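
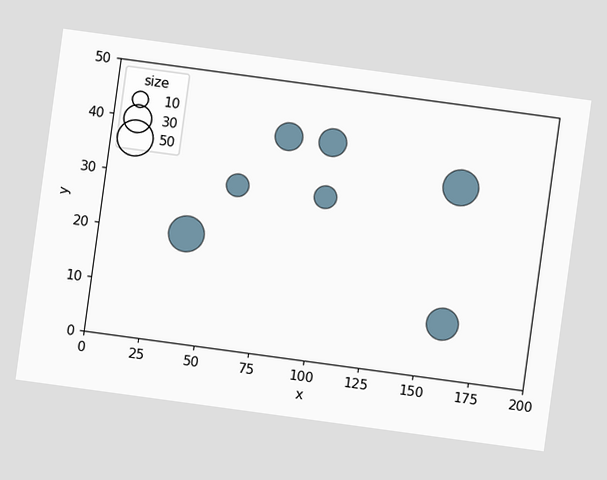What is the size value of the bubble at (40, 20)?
The chart is tilted about 8° clockwise. Matching the bubble at (40, 20) against the size legend gives 50.

50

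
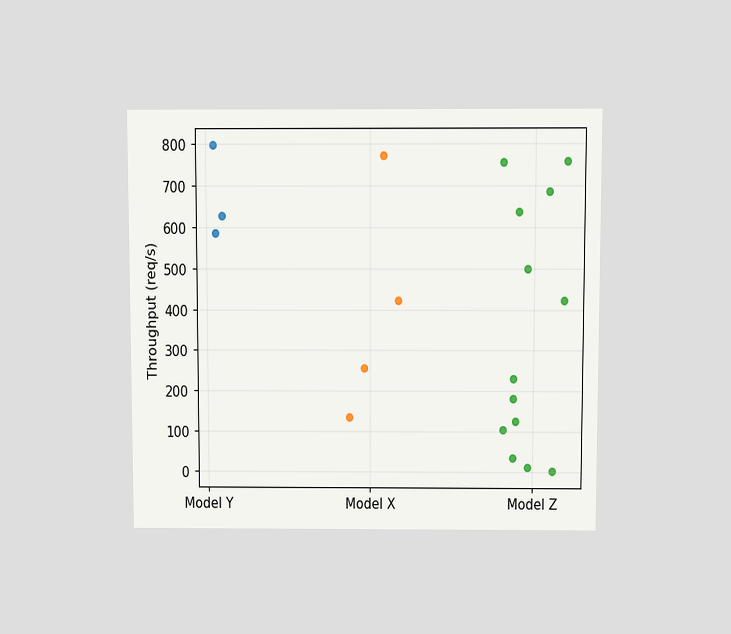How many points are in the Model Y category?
3

The chart is viewed slightly from above. Counting the markers in the Model Y column gives 3.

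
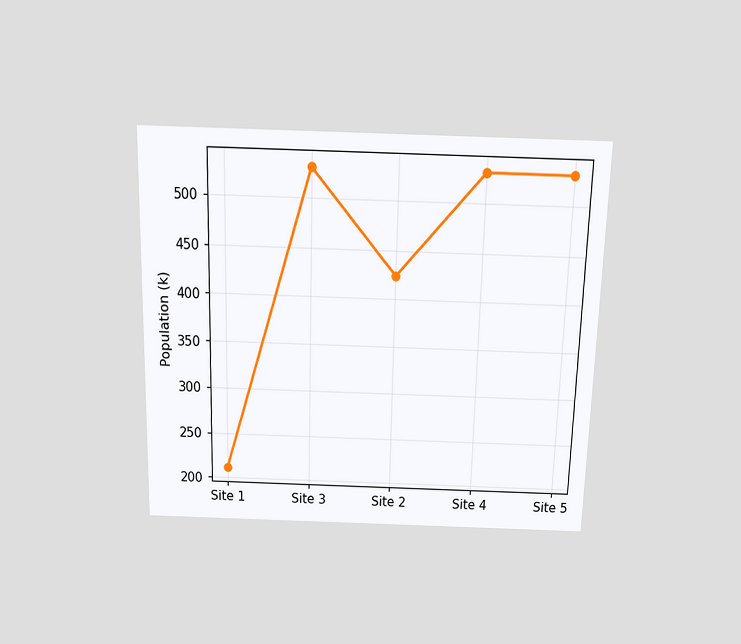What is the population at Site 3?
The chart is viewed slightly from above. At Site 3, the line is at 530k.

530k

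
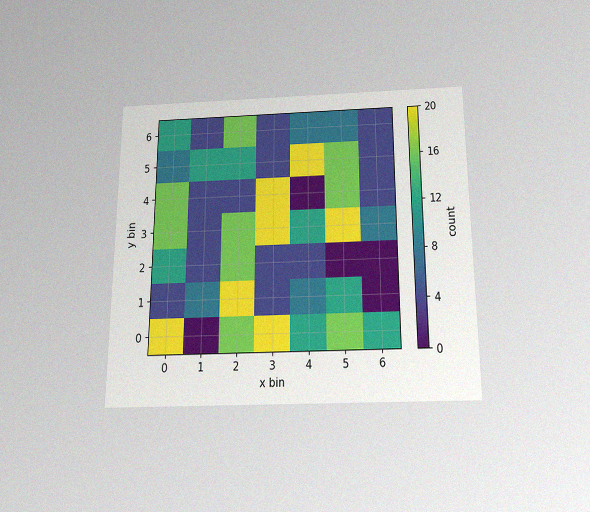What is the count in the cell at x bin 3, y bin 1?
4

The chart is viewed slightly from below, with some photo noise. Matching the cell (3, 1) against the colorbar gives 4.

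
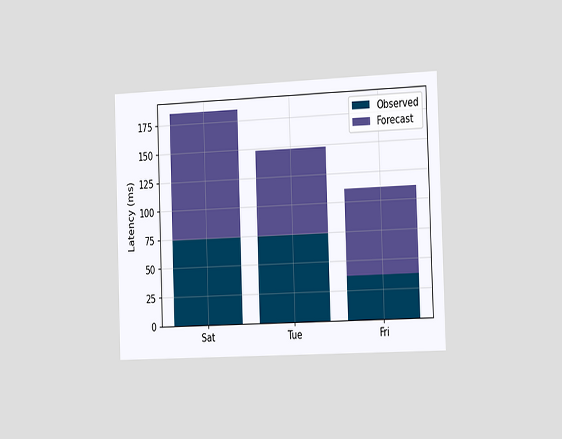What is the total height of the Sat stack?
185ms

The chart is viewed slightly from the right. The Sat stack's top reaches 185ms on the y-axis.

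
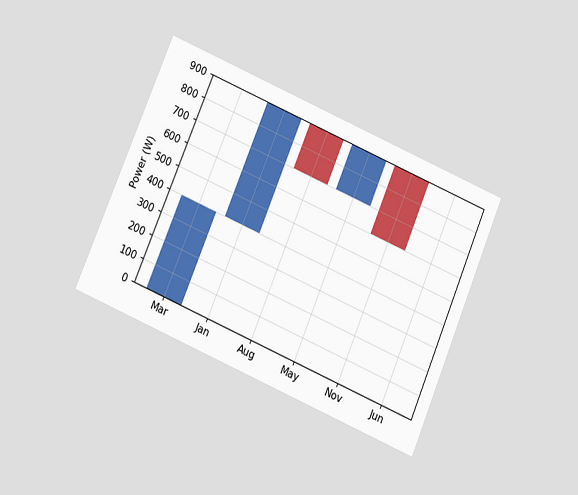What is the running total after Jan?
The chart is tilted about 23° clockwise and viewed slightly from below. After Jan the running total reaches 900W.

900W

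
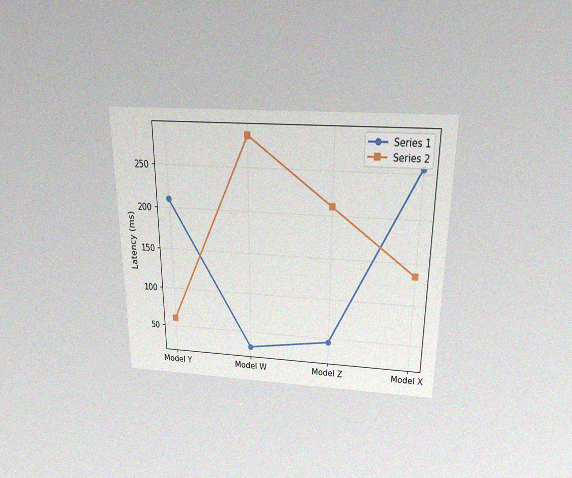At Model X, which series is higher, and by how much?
The chart is viewed slightly from above, with some photo noise. At Model X, Series 1 sits above the other line by 120ms.

Series 1, by 120ms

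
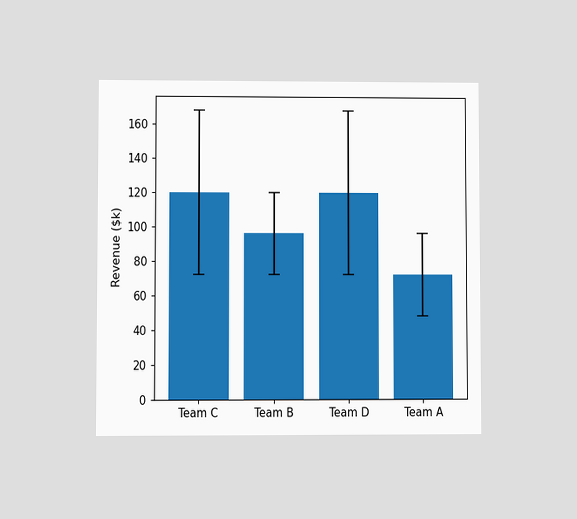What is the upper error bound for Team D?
The chart is viewed at a slight angle. The Team D bar's upper whisker reaches $168k.

$168k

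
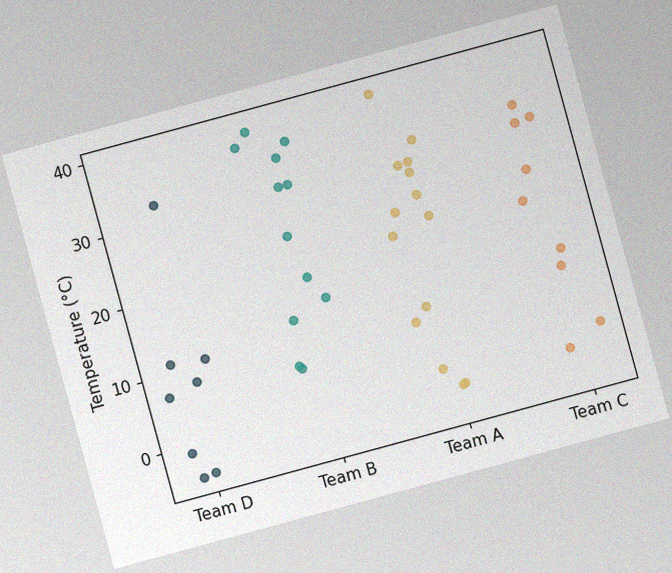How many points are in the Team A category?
The chart is tilted about 15° counter-clockwise, with some photo noise. Counting the markers in the Team A column gives 14.

14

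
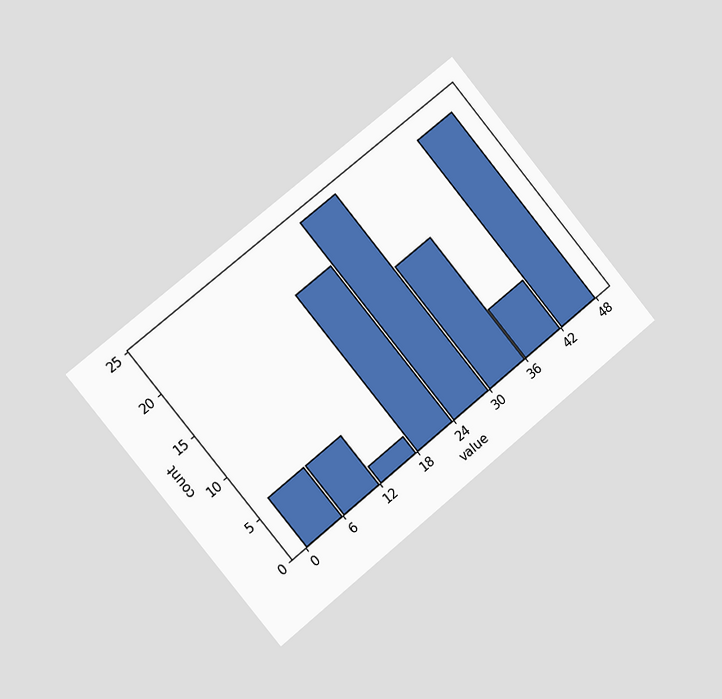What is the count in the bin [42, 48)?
The chart is tilted about 39° counter-clockwise and viewed slightly from the left. The [42, 48) bin has height 23.

23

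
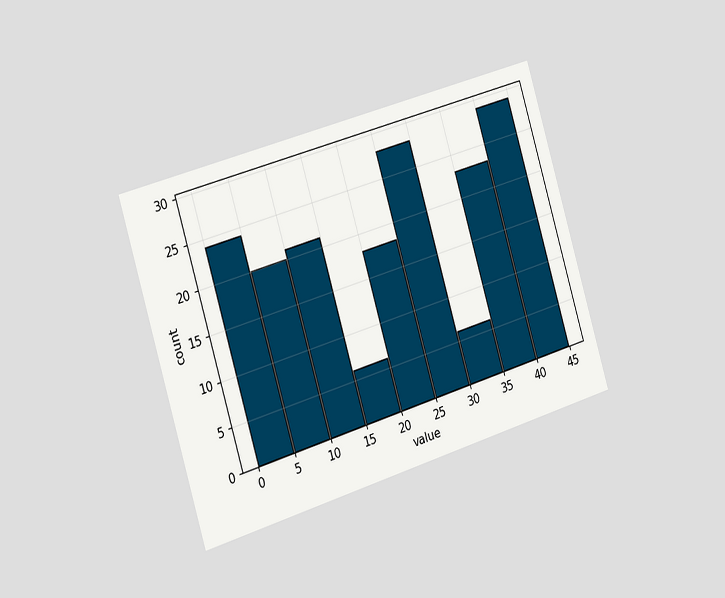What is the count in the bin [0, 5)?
The chart is tilted about 17° counter-clockwise and viewed slightly from the left. The [0, 5) bin has height 24.

24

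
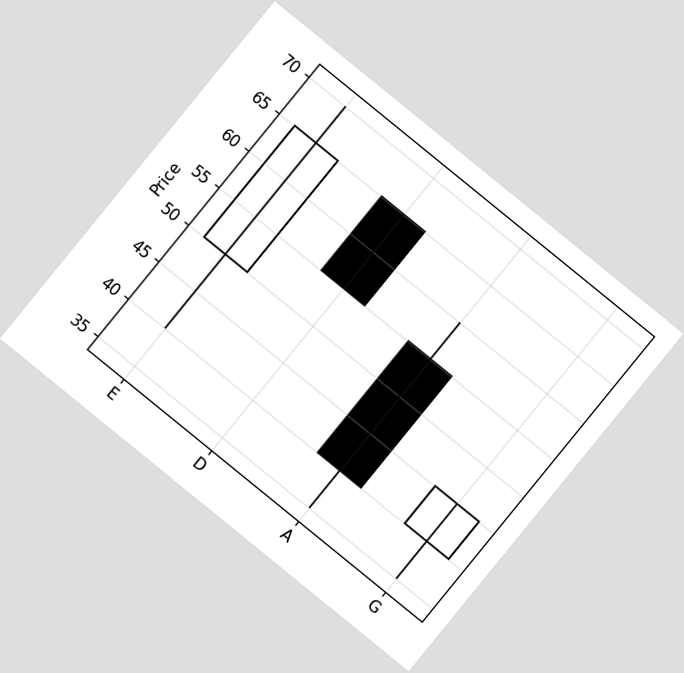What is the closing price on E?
65

The chart is tilted about 39° clockwise. The E candle closes at 65.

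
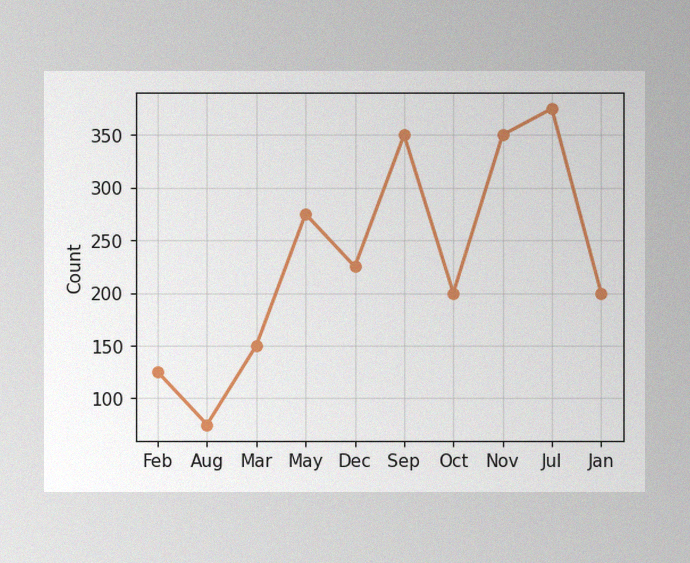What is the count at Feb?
125

The image has some photo noise and uneven lighting. At Feb, the line is at 125.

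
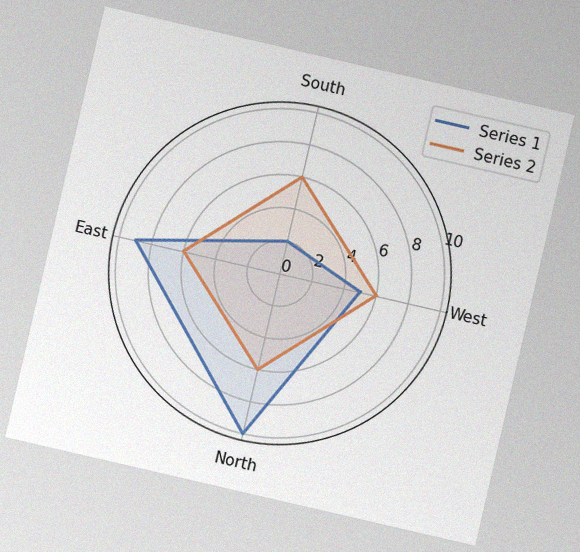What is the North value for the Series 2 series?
6

The chart is tilted about 13° clockwise, with some photo noise. On the North axis, Series 2 reaches 6.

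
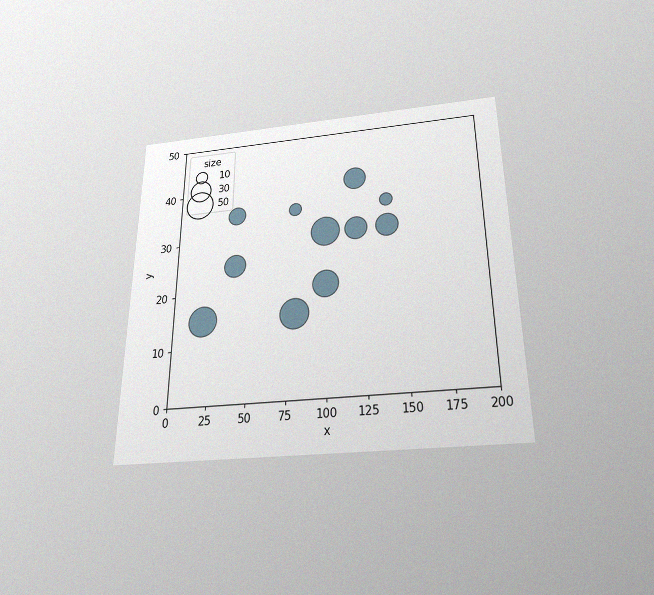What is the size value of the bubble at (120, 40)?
30

The chart is viewed slightly from below, with some photo noise. Matching the bubble at (120, 40) against the size legend gives 30.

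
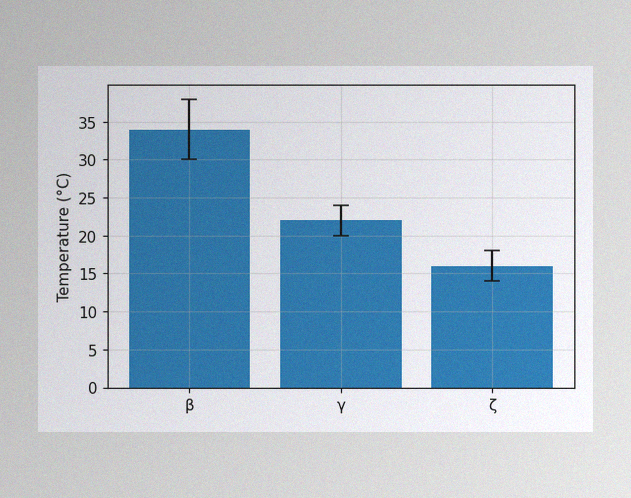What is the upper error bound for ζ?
The image has some photo noise and uneven lighting. The ζ bar's upper whisker reaches 18°C.

18°C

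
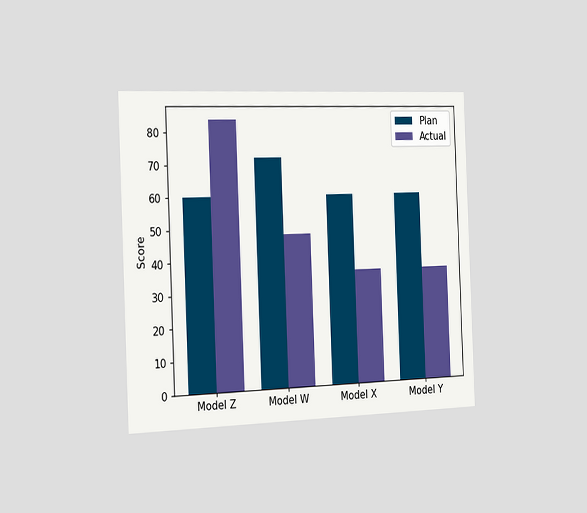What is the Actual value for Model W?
48

The chart is tilted about 2° counter-clockwise and viewed slightly from the left. The Actual bar at Model W reaches 48 on the y-axis.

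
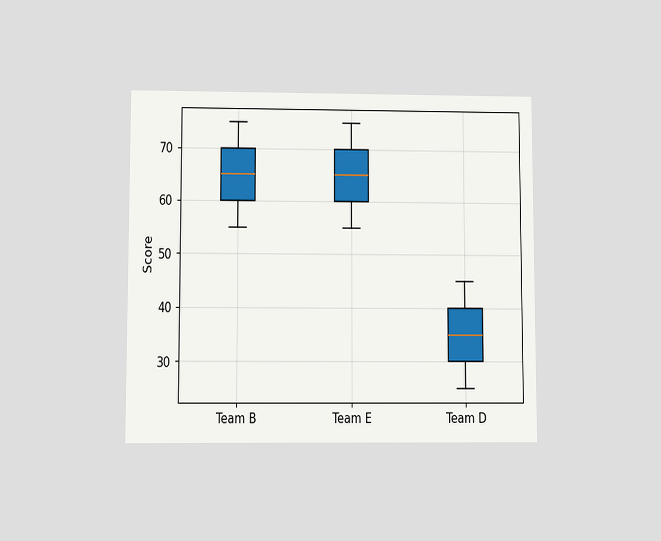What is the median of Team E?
The chart is viewed at a slight angle. The median line in the Team E box sits at 65.

65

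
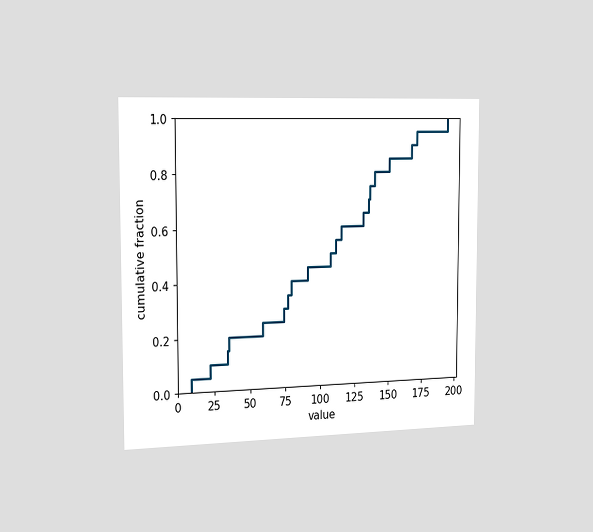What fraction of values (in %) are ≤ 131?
65%

The chart is viewed slightly from the left. At x=131 the ECDF step is at 65%.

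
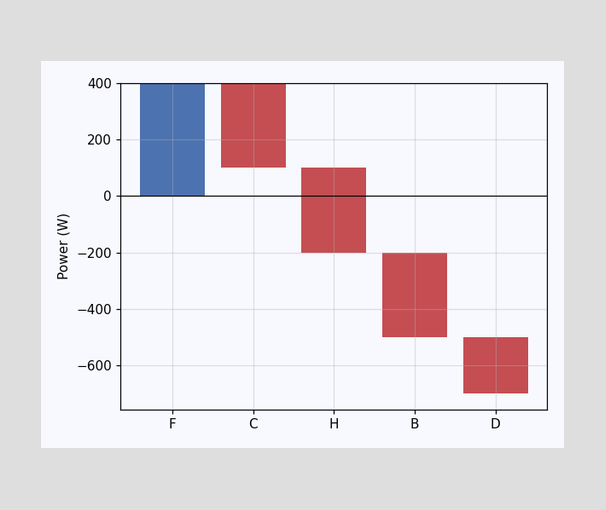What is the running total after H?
After H the running total reaches -200W.

-200W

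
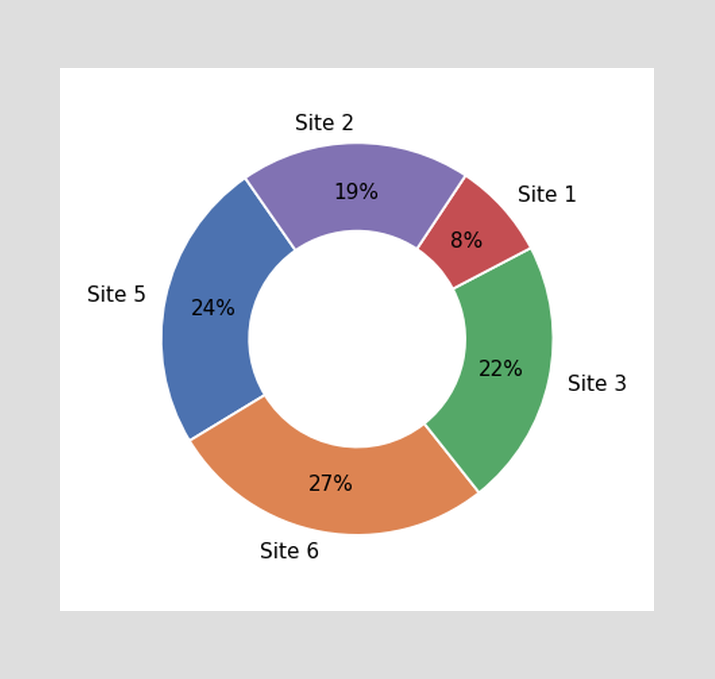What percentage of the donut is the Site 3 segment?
The Site 3 segment takes up 22% of the ring.

22%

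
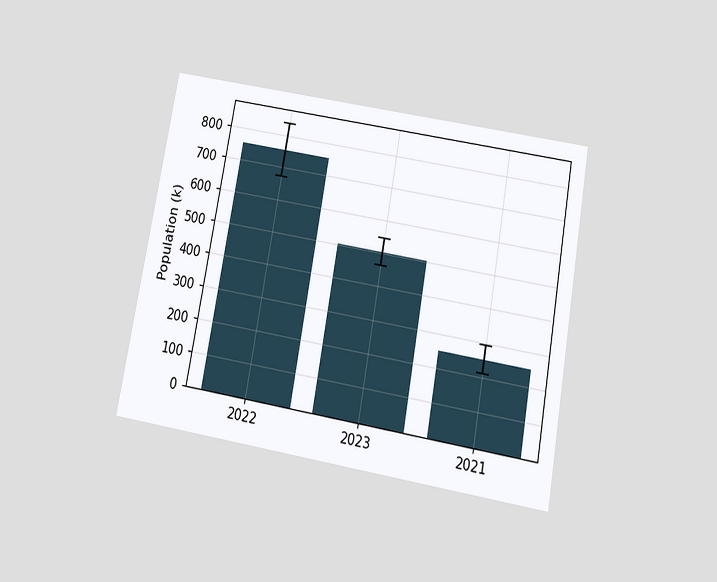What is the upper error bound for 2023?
The chart is tilted about 10° clockwise and viewed slightly from below. The 2023 bar's upper whisker reaches 546k.

546k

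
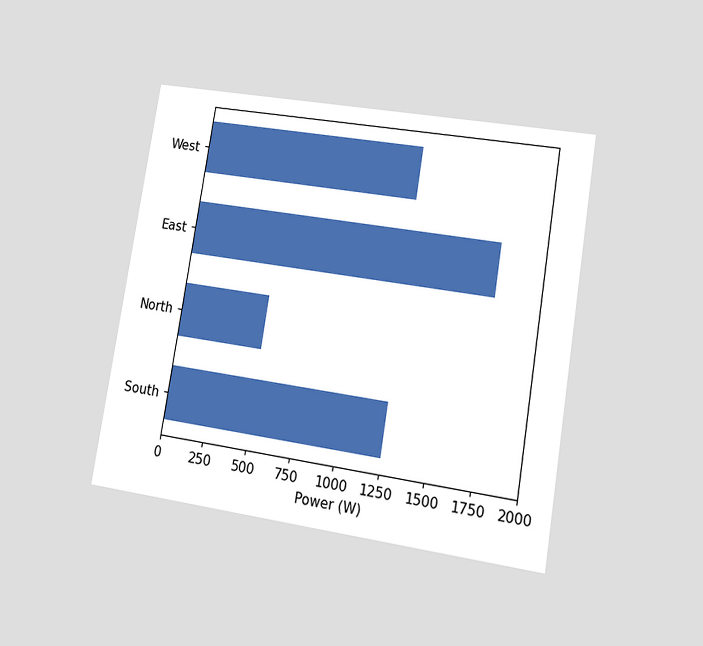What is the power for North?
500W

The chart is tilted about 9° clockwise and viewed at a slight angle. Reading along the chart's x-axis, the North bar reaches 500W.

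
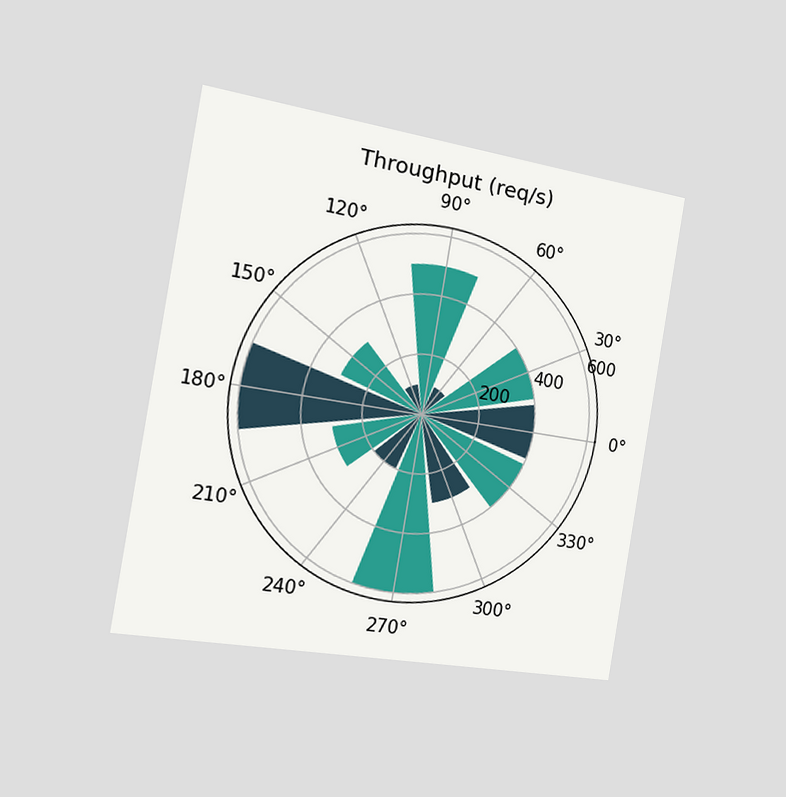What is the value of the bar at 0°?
400req/s

The chart is tilted about 10° clockwise and viewed slightly from the left. The bar at 0° reaches 400req/s on the radial axis.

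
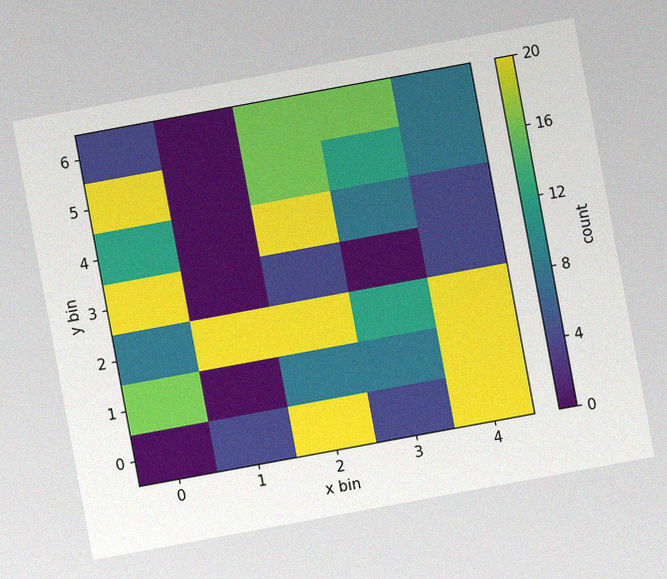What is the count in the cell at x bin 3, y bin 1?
8

The chart is tilted about 10° counter-clockwise, with some photo noise. Matching the cell (3, 1) against the colorbar gives 8.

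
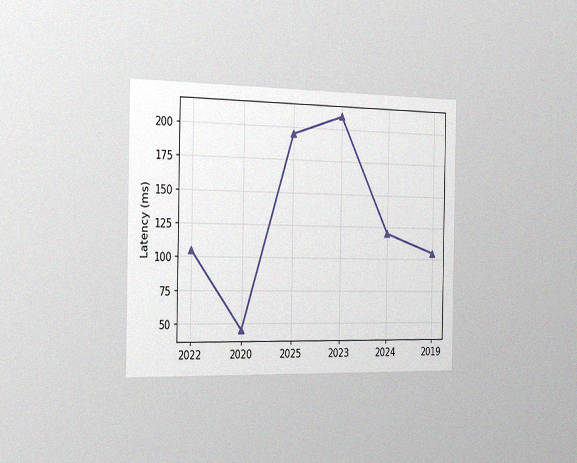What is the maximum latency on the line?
The chart is viewed slightly from the left, with some photo noise. The highest point is at 2023, and reading across to the y-axis gives 210ms.

210ms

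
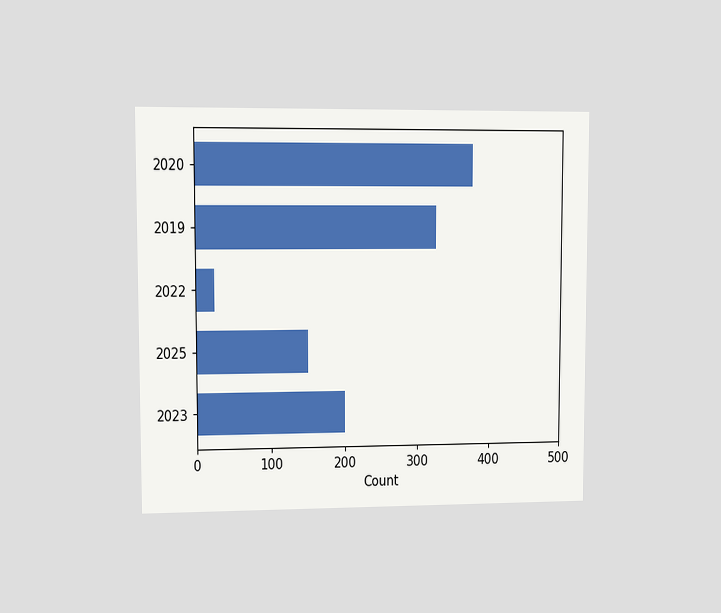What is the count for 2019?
The chart is viewed at a slight angle. Reading along the chart's x-axis, the 2019 bar reaches 325.

325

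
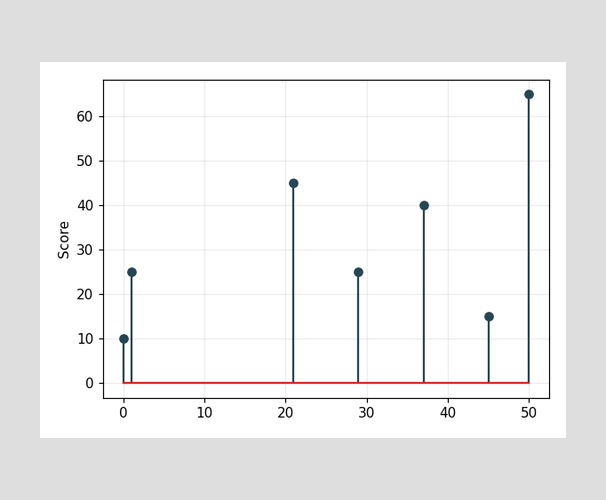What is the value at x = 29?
25

The stem at x=29 reaches 25.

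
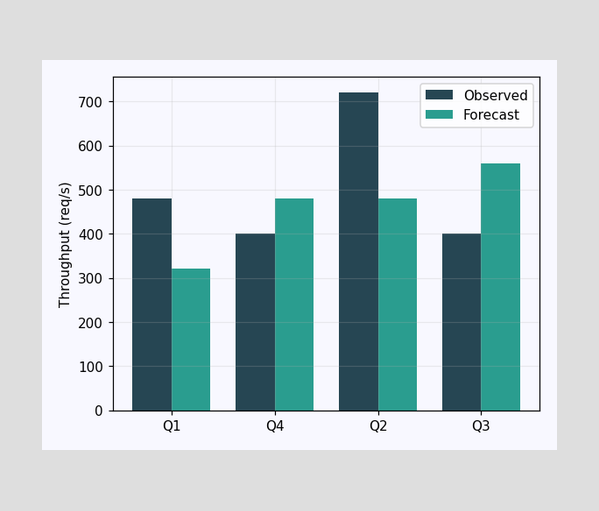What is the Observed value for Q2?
720req/s

The Observed bar at Q2 reaches 720req/s on the y-axis.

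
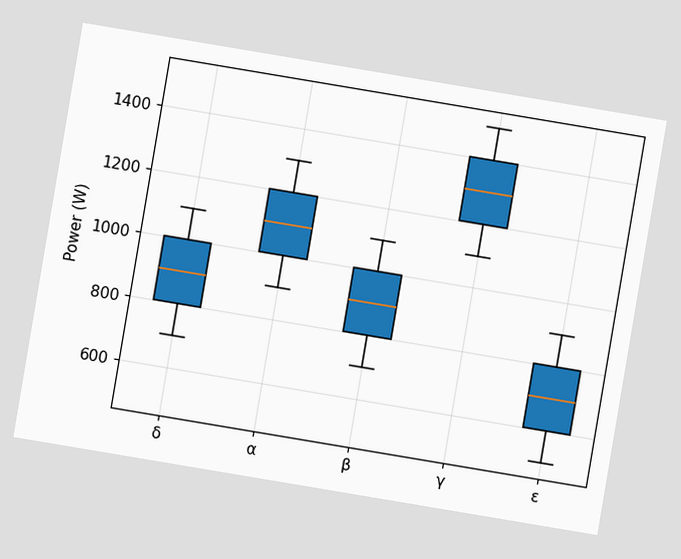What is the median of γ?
The chart is tilted about 10° clockwise. The median line in the γ box sits at 1300W.

1300W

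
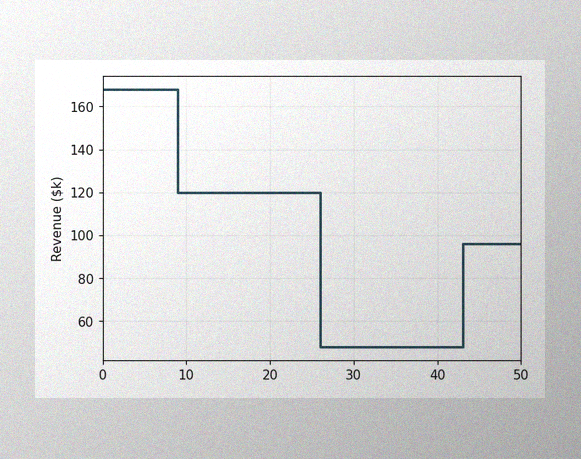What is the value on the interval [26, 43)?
The image has some photo noise and uneven lighting. On [26, 43) the step sits at $48k.

$48k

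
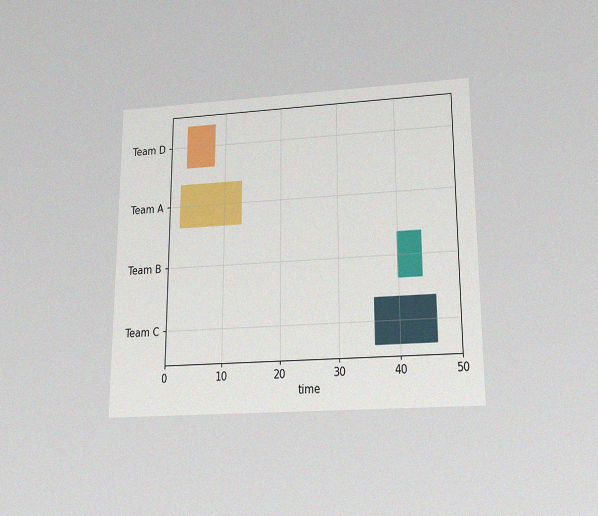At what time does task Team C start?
36

The chart is viewed slightly from below, with some photo noise. The Team C bar begins at t=36.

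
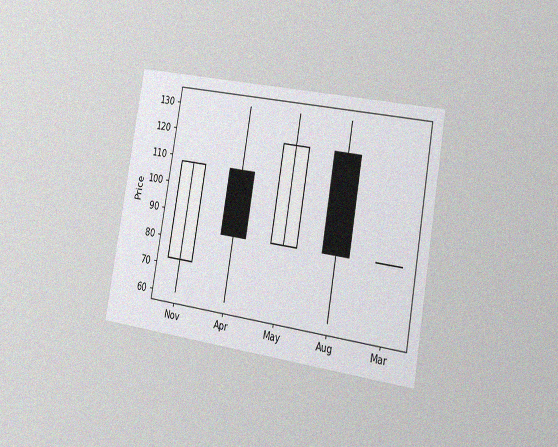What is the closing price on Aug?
84

The chart is tilted about 10° clockwise and viewed slightly from the right, with some photo noise. The Aug candle closes at 84.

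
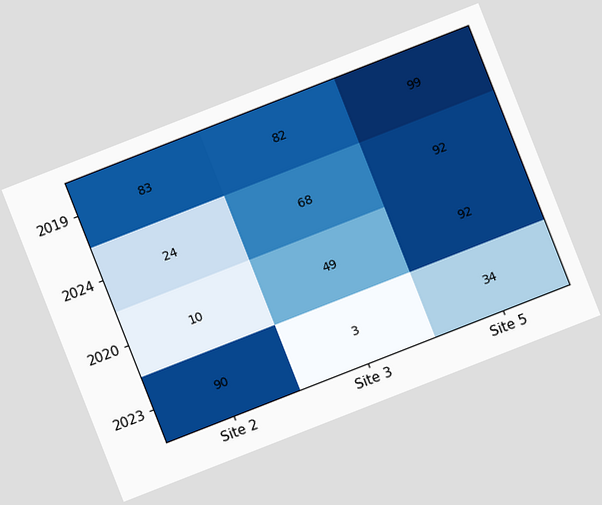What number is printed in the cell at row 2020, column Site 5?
The chart is tilted about 21° counter-clockwise. The (2020, Site 5) cell reads 92.

92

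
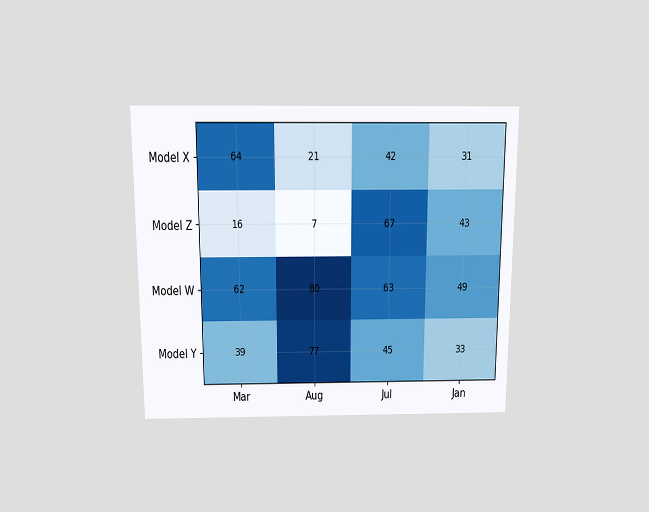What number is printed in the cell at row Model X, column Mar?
64

The chart is viewed slightly from above. The (Model X, Mar) cell reads 64.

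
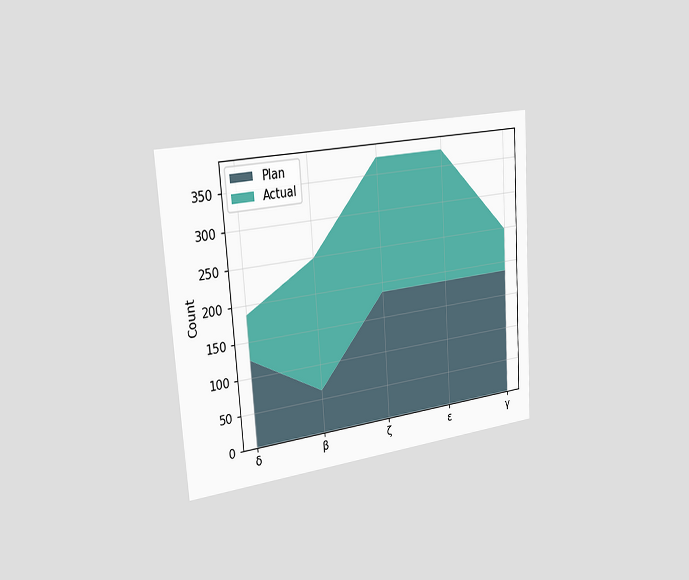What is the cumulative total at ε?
The chart is tilted about 4° counter-clockwise and viewed slightly from the left. The stacked total at ε reaches 372.

372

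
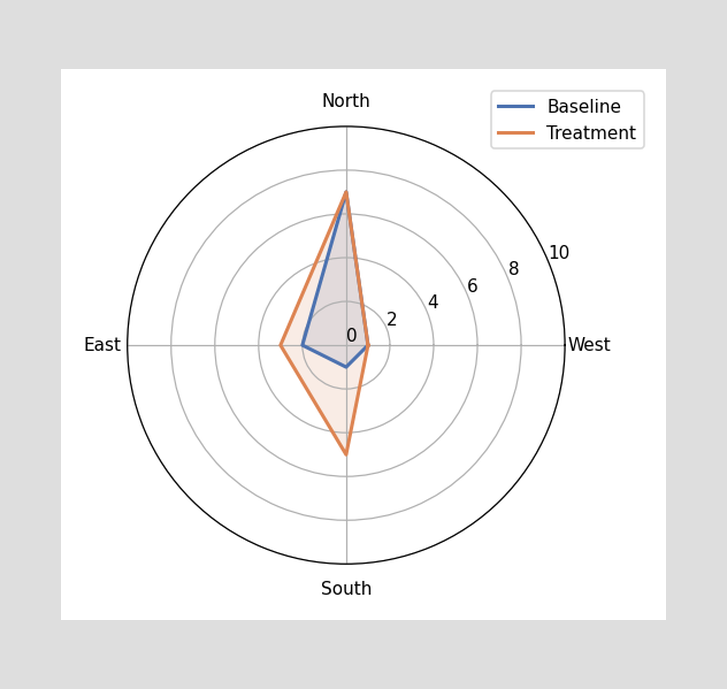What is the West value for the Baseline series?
On the West axis, Baseline reaches 1.

1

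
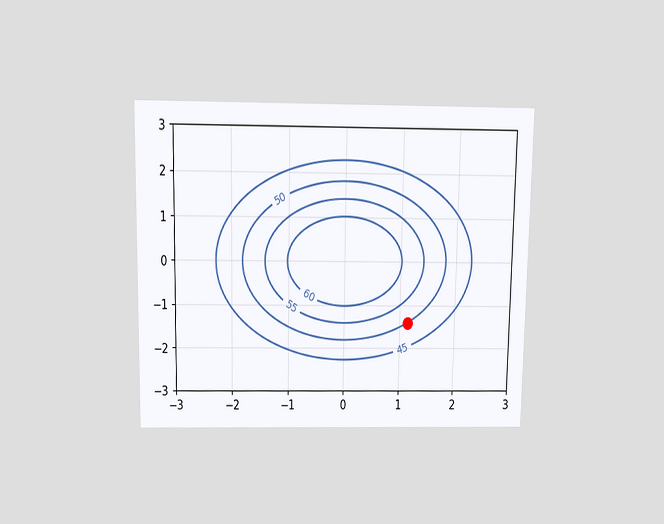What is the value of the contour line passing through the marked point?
The chart is viewed slightly from above. The marked point sits on the contour labelled 50.

50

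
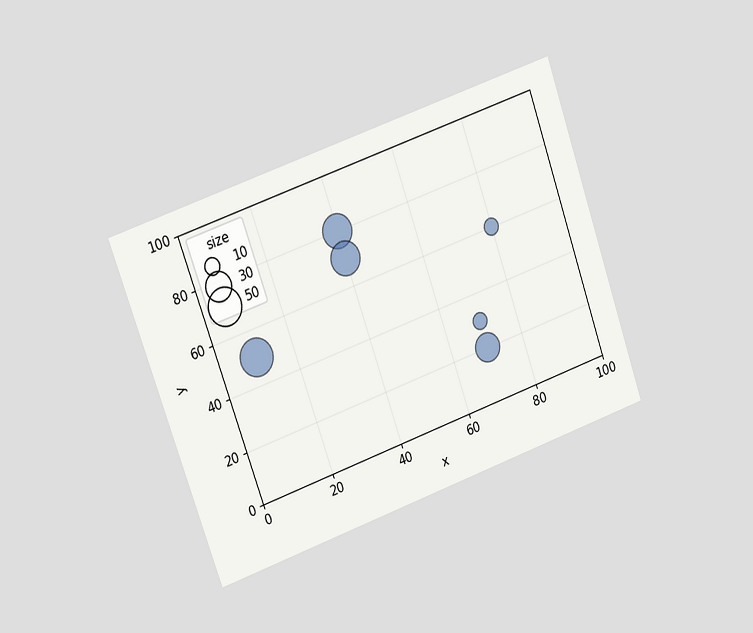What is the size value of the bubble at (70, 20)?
The chart is tilted about 20° counter-clockwise and viewed at a slight angle. Matching the bubble at (70, 20) against the size legend gives 30.

30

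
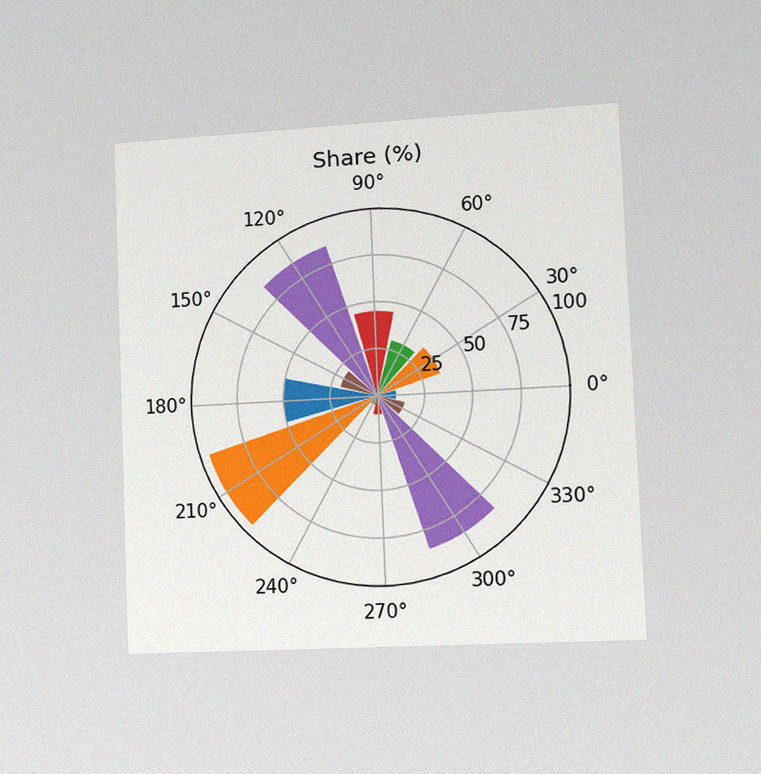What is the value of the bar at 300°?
85%

The chart is tilted about 2° counter-clockwise and viewed slightly from the right, with some photo noise. The bar at 300° reaches 85% on the radial axis.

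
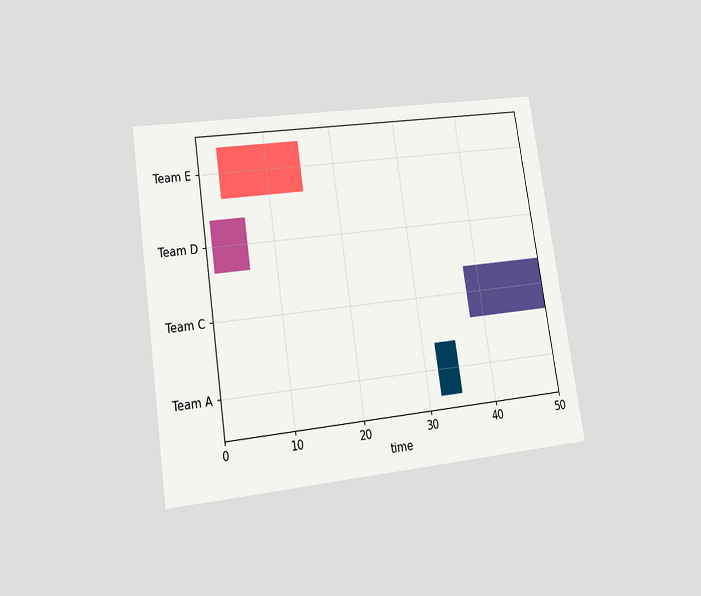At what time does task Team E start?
3

The chart is tilted about 8° counter-clockwise and viewed at a slight angle. The Team E bar begins at t=3.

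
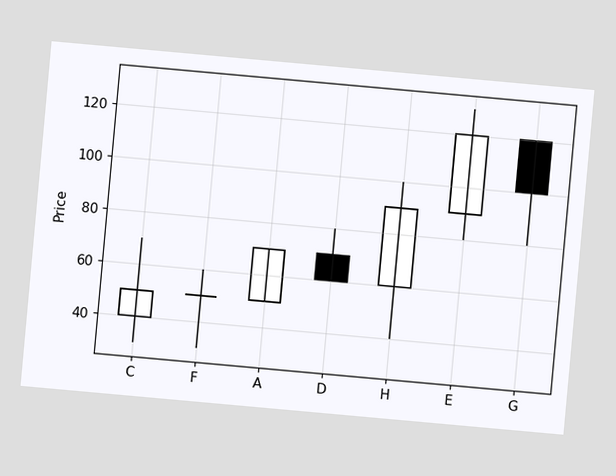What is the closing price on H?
The chart is tilted about 5° clockwise. The H candle closes at 90.

90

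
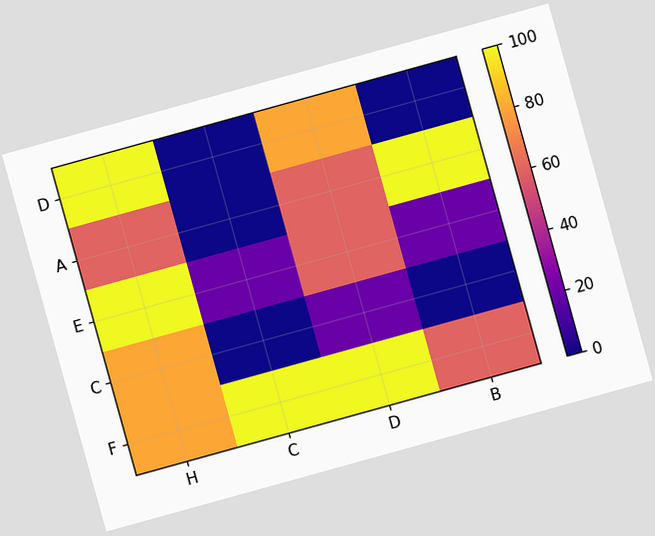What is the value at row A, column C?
The chart is tilted about 15° counter-clockwise. Matching cell (A, C) against the colorbar gives 0.

0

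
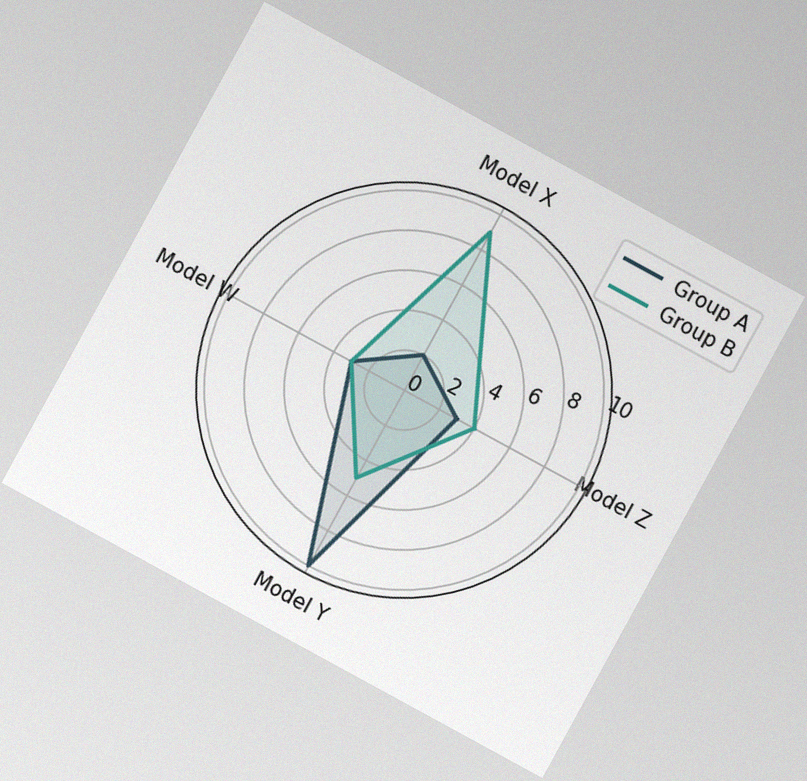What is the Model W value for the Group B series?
3

The chart is tilted about 29° clockwise, with some photo noise. On the Model W axis, Group B reaches 3.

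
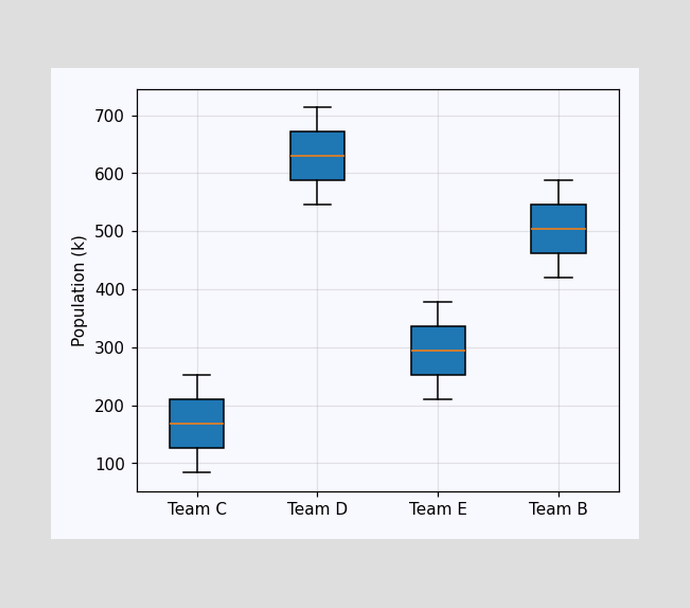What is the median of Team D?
The median line in the Team D box sits at 630k.

630k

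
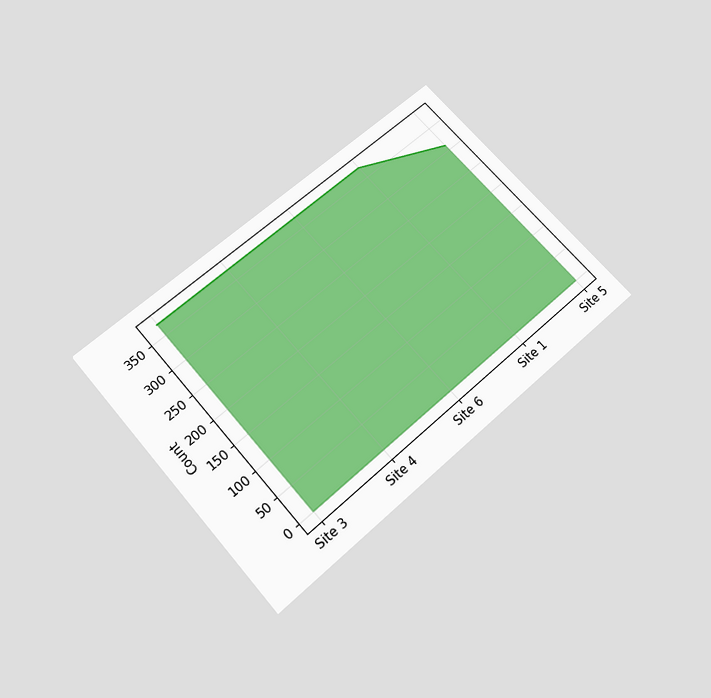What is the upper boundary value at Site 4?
The chart is tilted about 41° counter-clockwise and viewed slightly from below. At Site 4 the upper boundary is at 372.

372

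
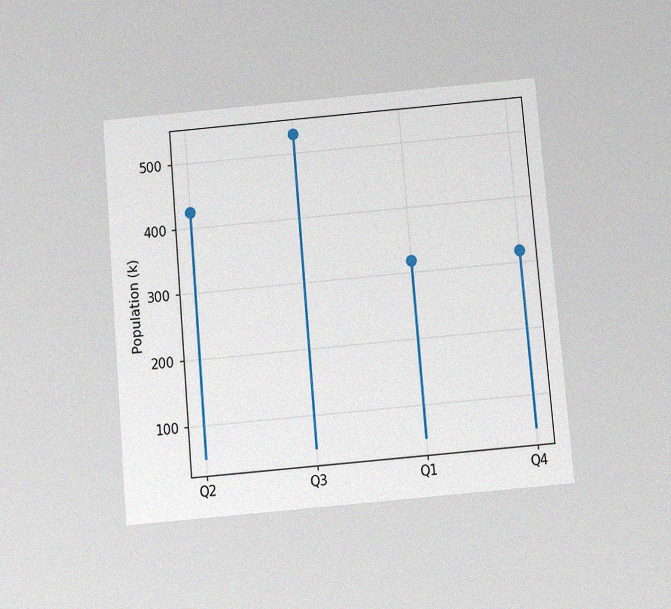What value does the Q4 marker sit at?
The chart is tilted about 5° counter-clockwise and viewed slightly from below, with some photo noise. The Q4 marker sits at 318k.

318k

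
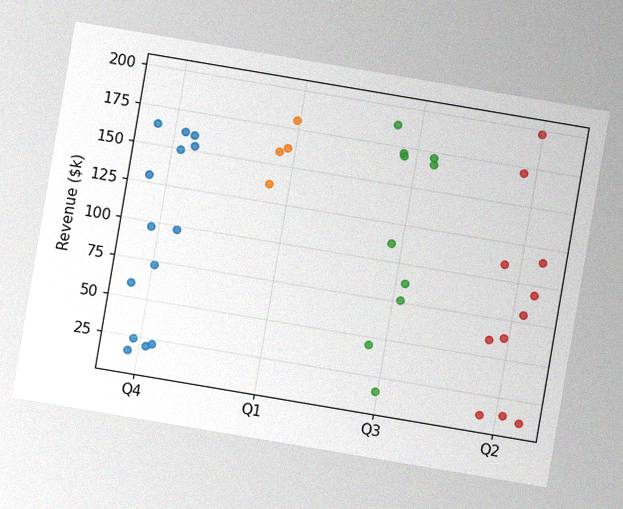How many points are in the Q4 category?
14

The chart is tilted about 10° clockwise, with some photo noise. Counting the markers in the Q4 column gives 14.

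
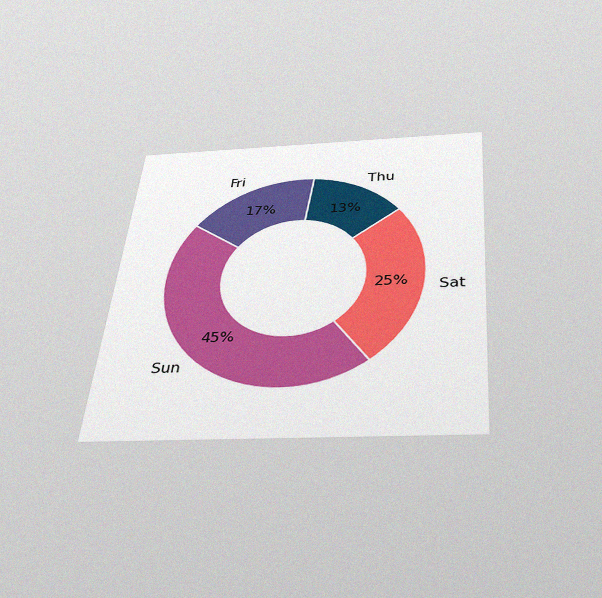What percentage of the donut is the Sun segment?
The chart is tilted about 5° clockwise and viewed slightly from below, with some photo noise. The Sun segment takes up 45% of the ring.

45%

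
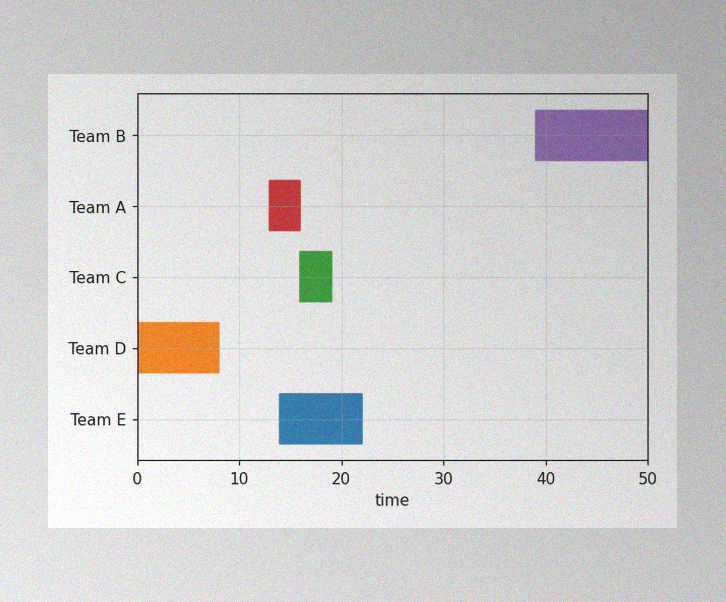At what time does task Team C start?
The image has some photo noise and uneven lighting. The Team C bar begins at t=16.

16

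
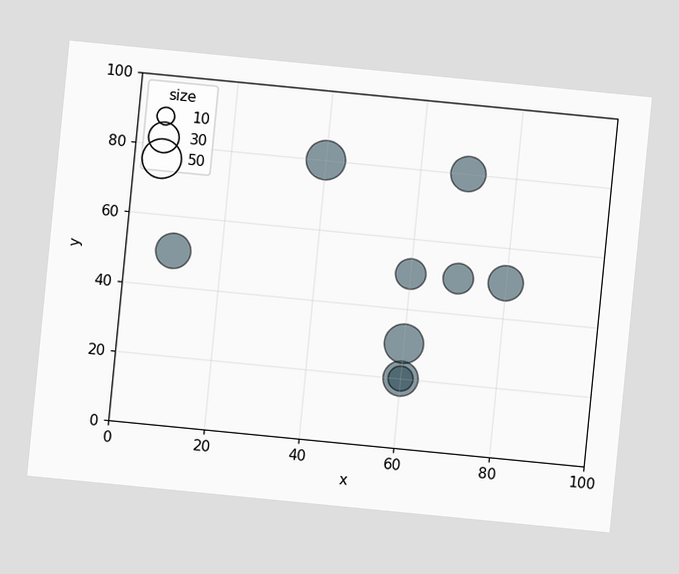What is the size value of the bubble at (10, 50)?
40

The chart is tilted about 6° clockwise. Matching the bubble at (10, 50) against the size legend gives 40.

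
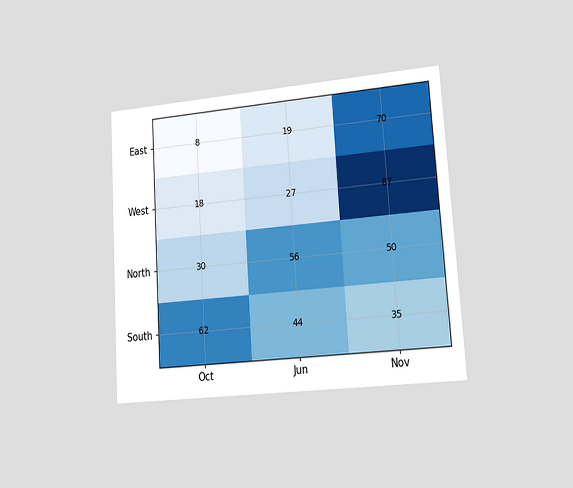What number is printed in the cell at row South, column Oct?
62

The chart is tilted about 4° counter-clockwise and viewed at a slight angle. The (South, Oct) cell reads 62.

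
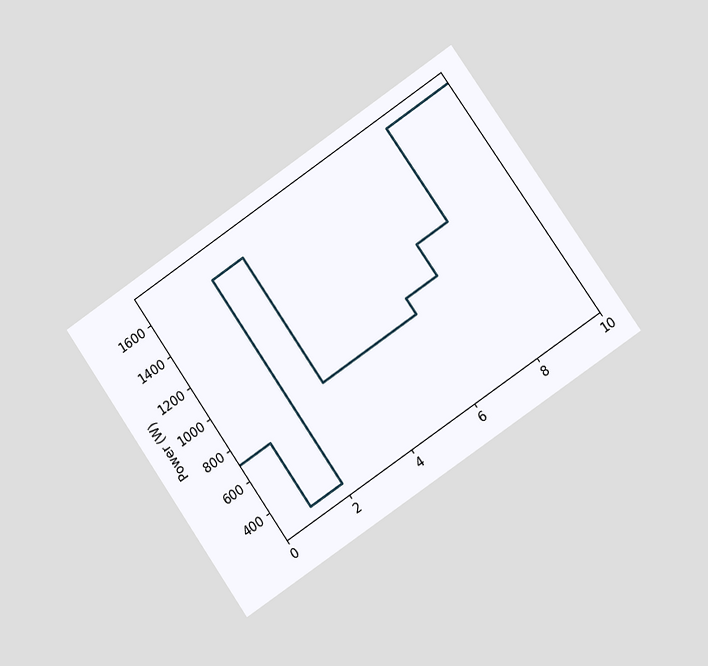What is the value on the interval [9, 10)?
The chart is tilted about 34° counter-clockwise and viewed at a slight angle. On [9, 10) the step sits at 1700W.

1700W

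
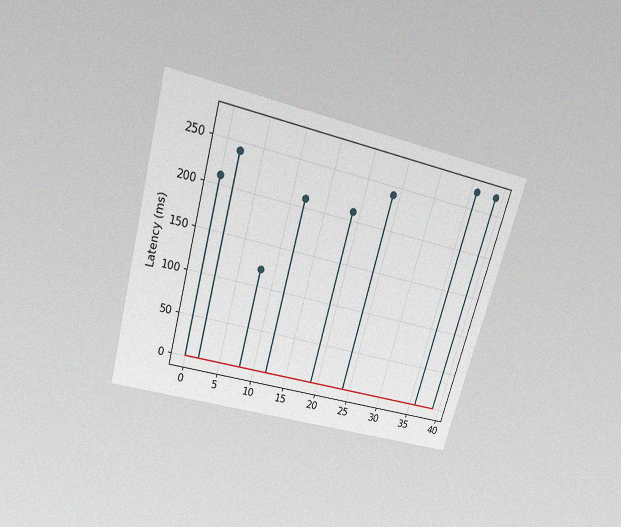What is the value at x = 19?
210ms

The chart is tilted about 15° clockwise and viewed slightly from above, with some photo noise. The stem at x=19 reaches 210ms.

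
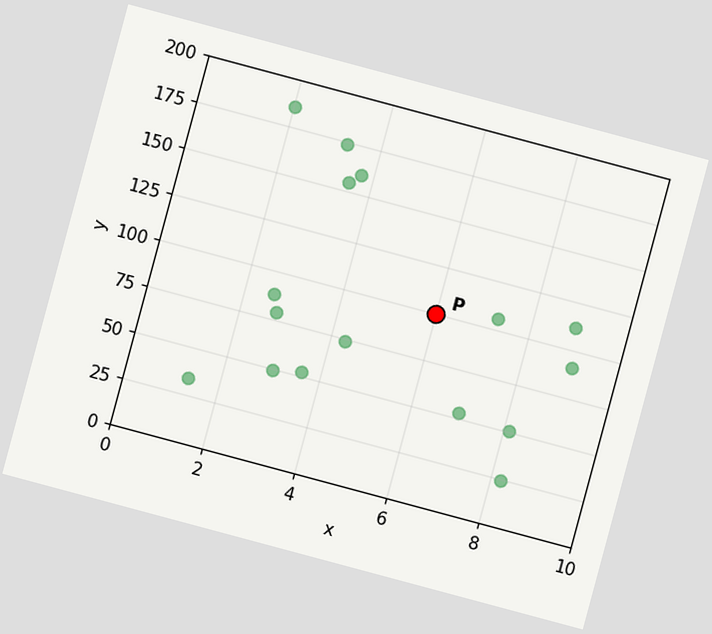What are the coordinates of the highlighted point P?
The chart is tilted about 15° clockwise. Following the gridlines from P to each axis, P sits at (6, 100).

(6, 100)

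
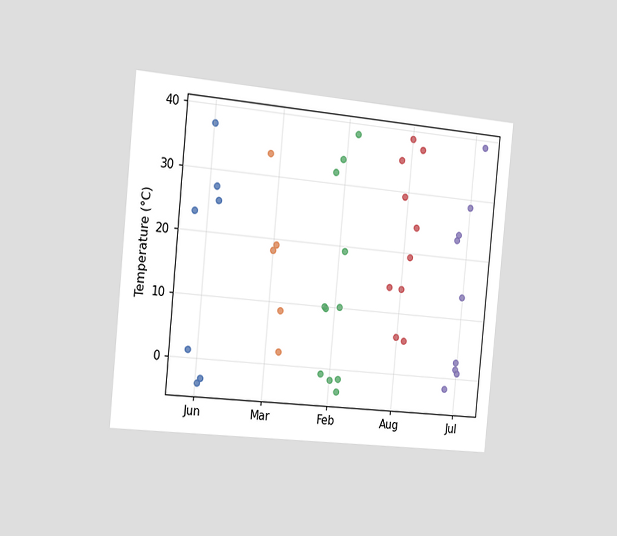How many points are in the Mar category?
The chart is tilted about 5° clockwise and viewed slightly from the left. Counting the markers in the Mar column gives 5.

5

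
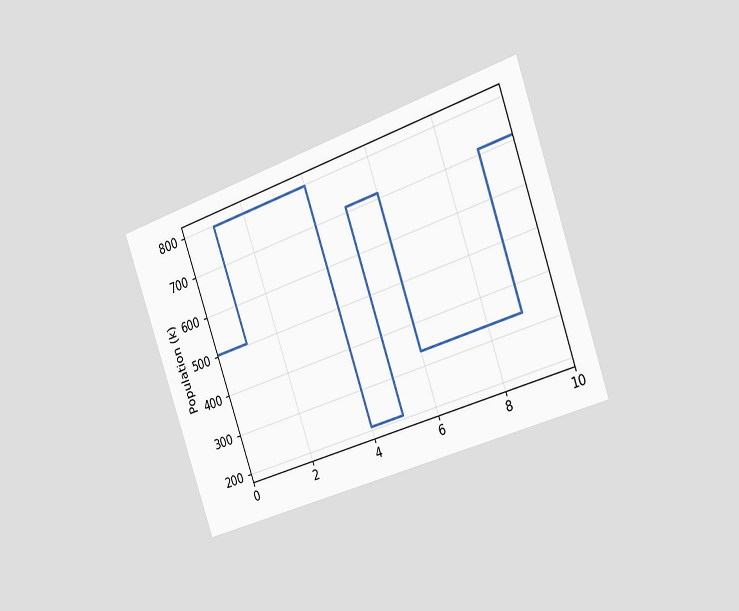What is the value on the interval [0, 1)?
The chart is tilted about 19° counter-clockwise and viewed slightly from the right. On [0, 1) the step sits at 504k.

504k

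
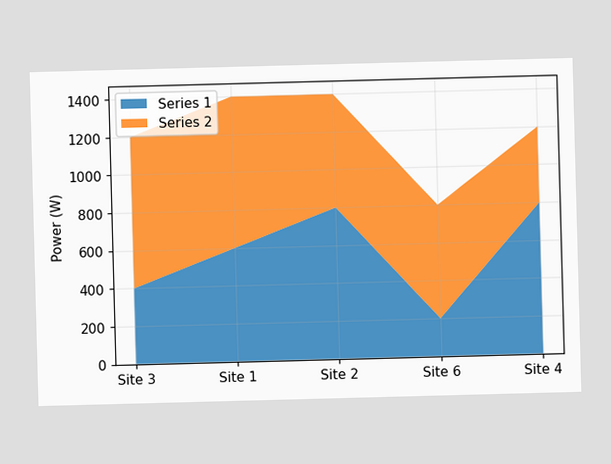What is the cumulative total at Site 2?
1400W

The stacked total at Site 2 reaches 1400W.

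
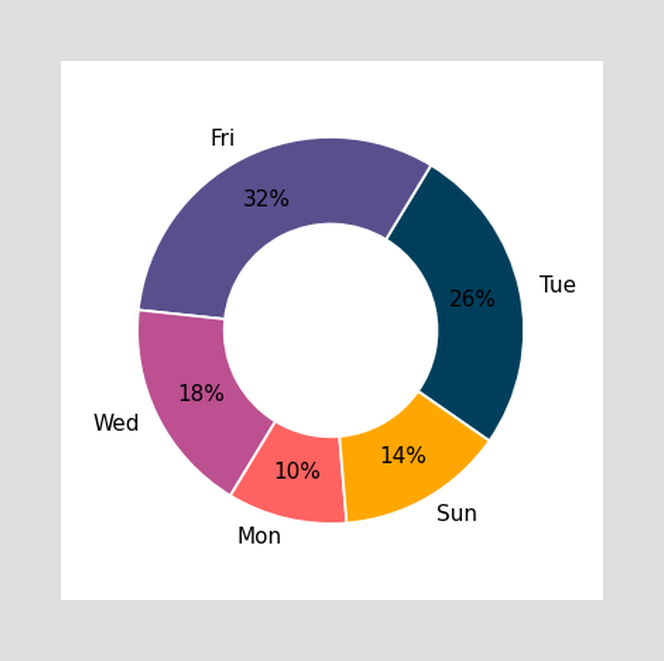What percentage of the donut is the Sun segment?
14%

The Sun segment takes up 14% of the ring.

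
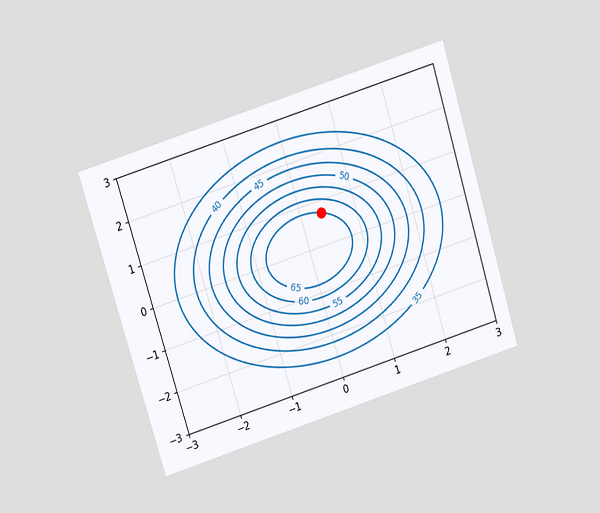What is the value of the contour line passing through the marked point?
The chart is tilted about 17° counter-clockwise and viewed at a slight angle. The marked point sits on the contour labelled 65.

65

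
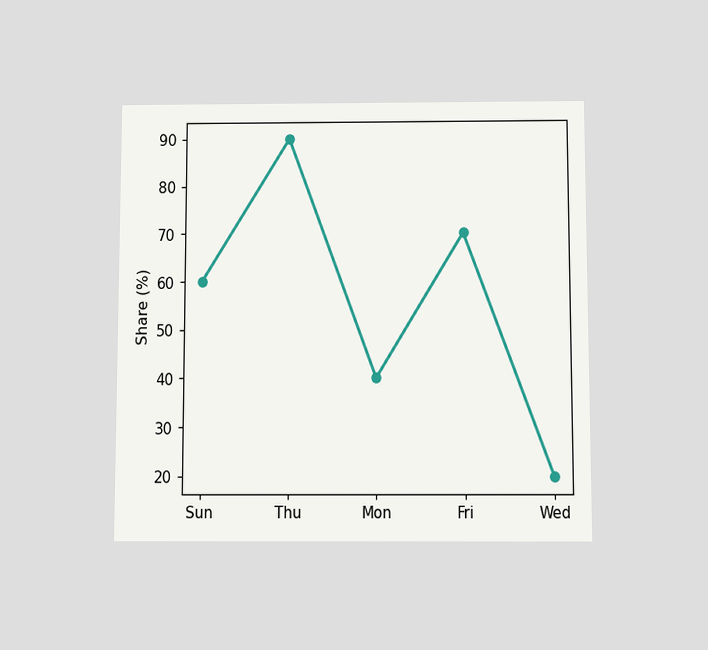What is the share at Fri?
The chart is viewed slightly from below. At Fri, the line is at 70%.

70%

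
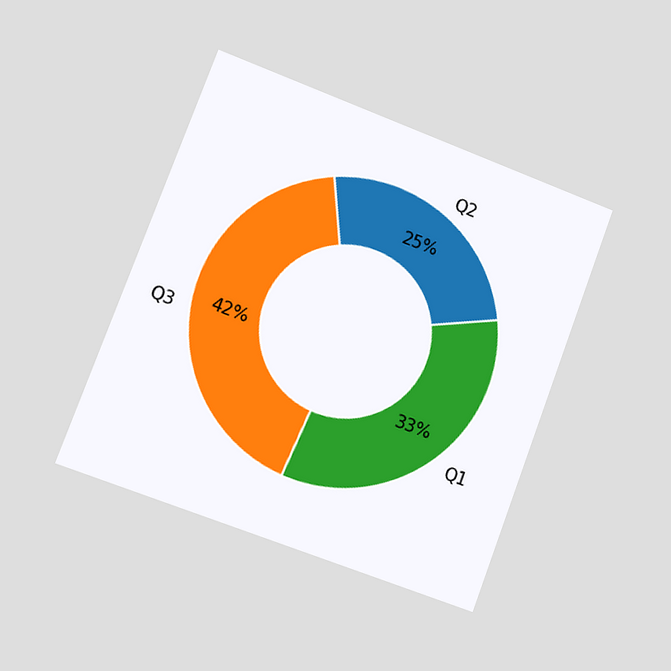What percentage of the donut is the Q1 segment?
The chart is tilted about 20° clockwise and viewed slightly from the left. The Q1 segment takes up 33% of the ring.

33%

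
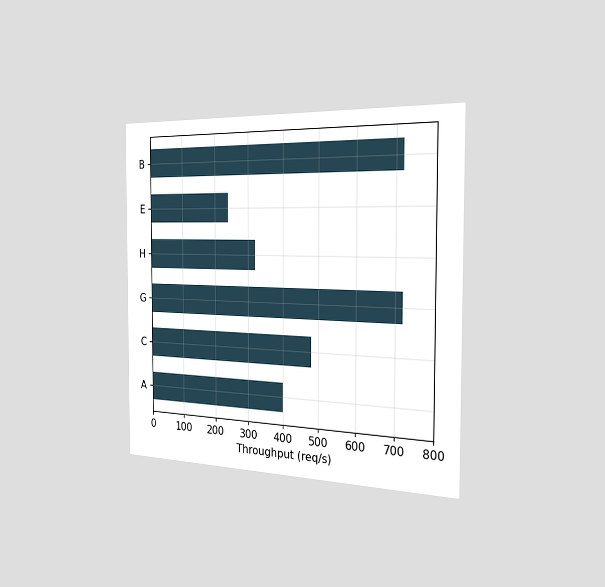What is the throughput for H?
The chart is viewed slightly from the right. Reading along the chart's x-axis, the H bar reaches 320req/s.

320req/s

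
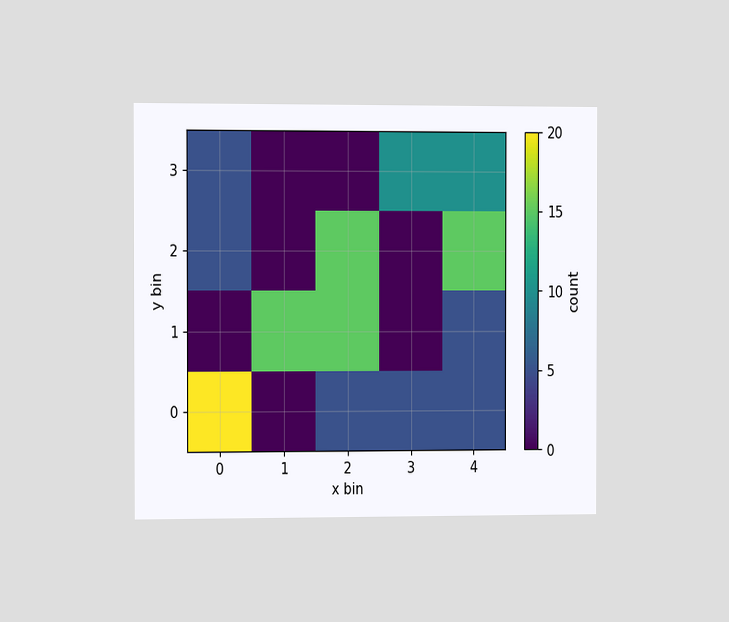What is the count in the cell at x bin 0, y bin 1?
The chart is viewed slightly from the left. Matching the cell (0, 1) against the colorbar gives 0.

0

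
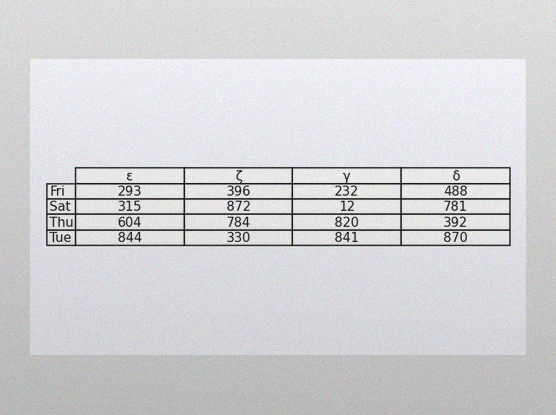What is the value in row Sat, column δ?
The image has some photo noise and uneven lighting. The (Sat, δ) cell reads 781.

781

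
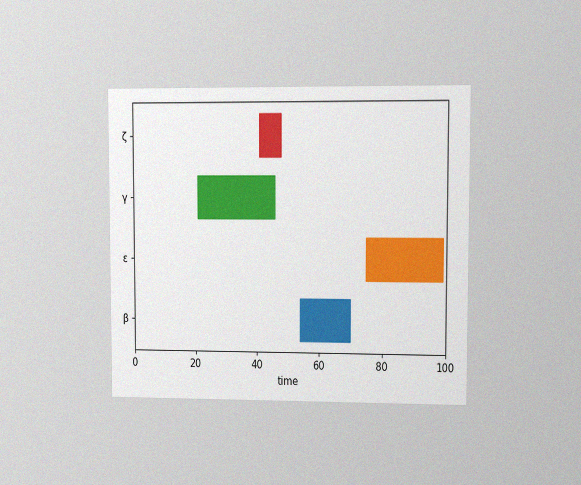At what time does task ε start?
The chart is viewed at a slight angle, with some photo noise. The ε bar begins at t=75.

75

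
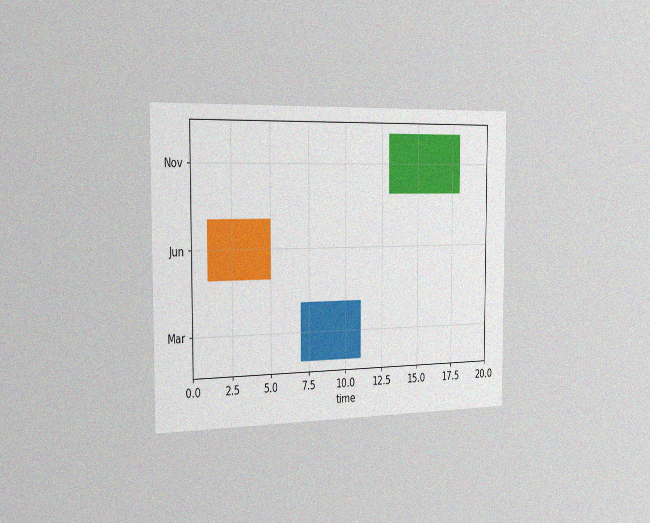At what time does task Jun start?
The chart is viewed slightly from the left, with some photo noise. The Jun bar begins at t=1.

1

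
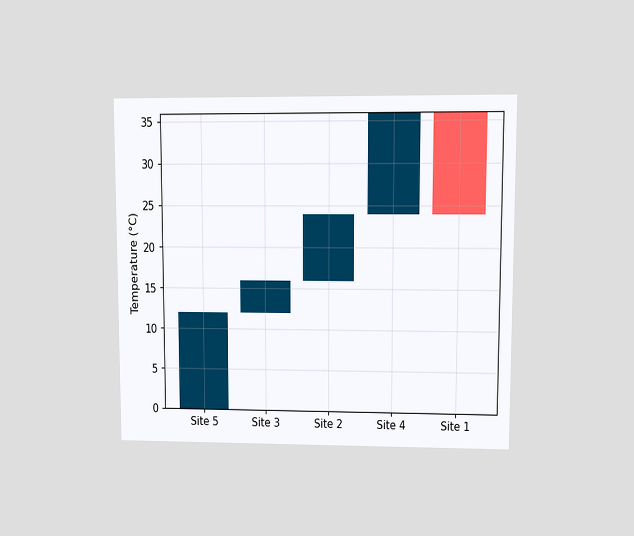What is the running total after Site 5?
12°C

The chart is viewed at a slight angle. After Site 5 the running total reaches 12°C.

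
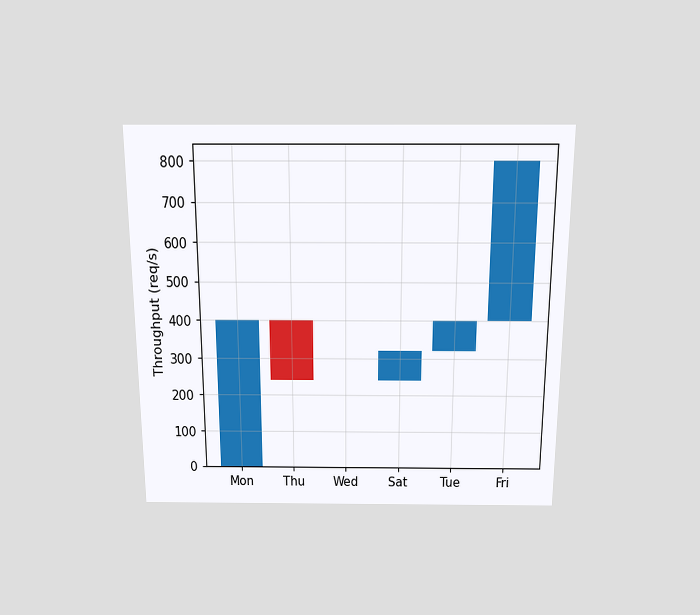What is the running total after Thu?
The chart is viewed slightly from above. After Thu the running total reaches 240req/s.

240req/s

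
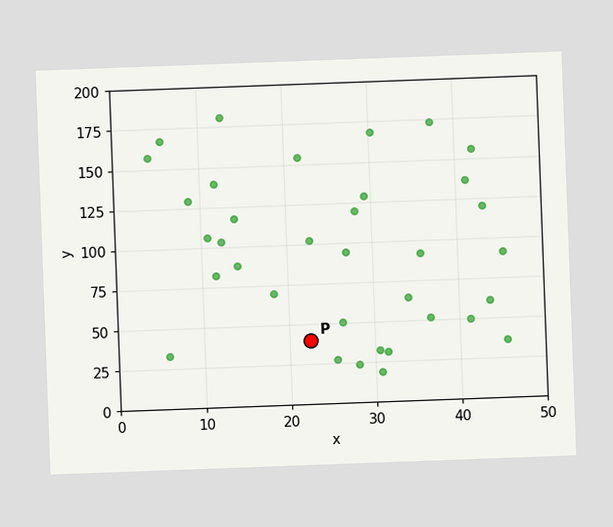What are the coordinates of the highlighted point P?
(22.5, 40)

The chart is tilted about 2° counter-clockwise. Following the gridlines from P to each axis, P sits at (22.5, 40).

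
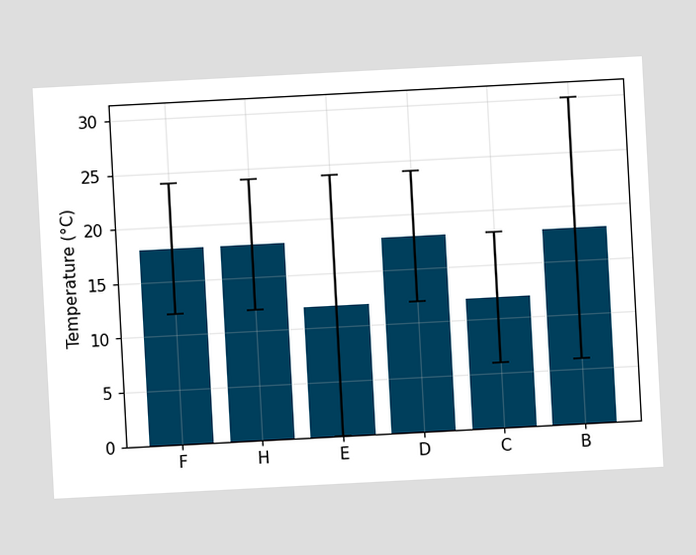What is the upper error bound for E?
The chart is tilted about 3° counter-clockwise. The E bar's upper whisker reaches 24°C.

24°C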